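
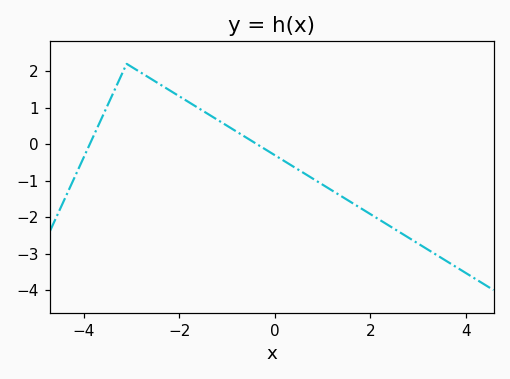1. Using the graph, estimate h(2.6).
-2.4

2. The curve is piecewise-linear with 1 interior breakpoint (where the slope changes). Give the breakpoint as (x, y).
(-3.1, 2.2)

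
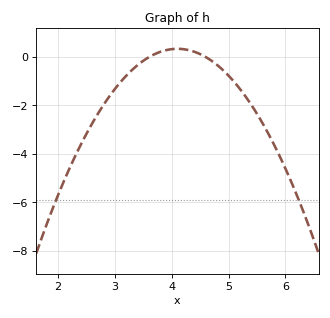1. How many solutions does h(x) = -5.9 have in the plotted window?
2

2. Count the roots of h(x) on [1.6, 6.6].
2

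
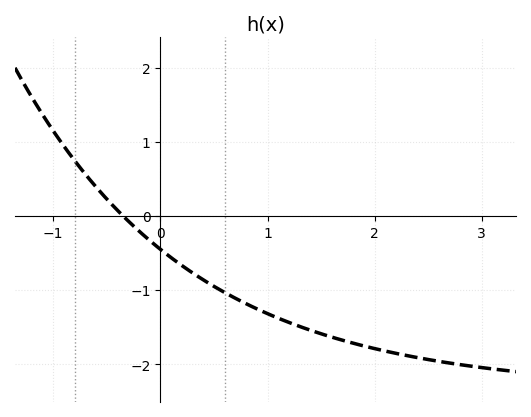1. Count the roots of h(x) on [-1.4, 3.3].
1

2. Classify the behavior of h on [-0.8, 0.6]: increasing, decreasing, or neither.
decreasing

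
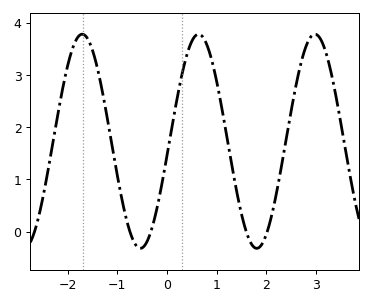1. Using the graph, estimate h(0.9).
3.3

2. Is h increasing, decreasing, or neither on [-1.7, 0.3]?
neither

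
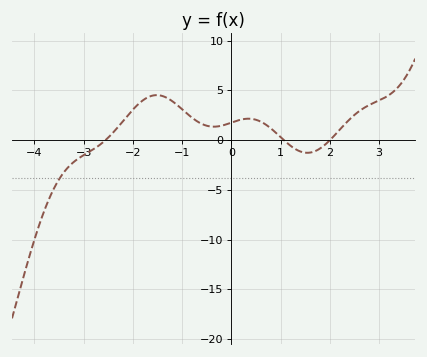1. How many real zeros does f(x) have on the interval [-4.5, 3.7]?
3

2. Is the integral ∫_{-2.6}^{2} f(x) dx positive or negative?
positive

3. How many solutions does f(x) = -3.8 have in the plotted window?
1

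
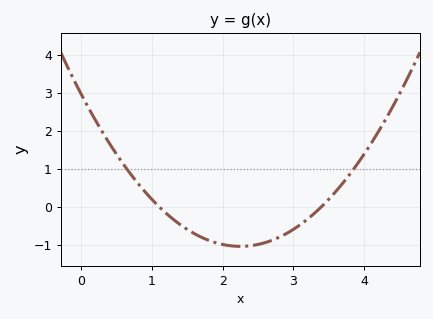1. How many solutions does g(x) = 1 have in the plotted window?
2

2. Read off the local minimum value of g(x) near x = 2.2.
-1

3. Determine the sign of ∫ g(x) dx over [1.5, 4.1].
negative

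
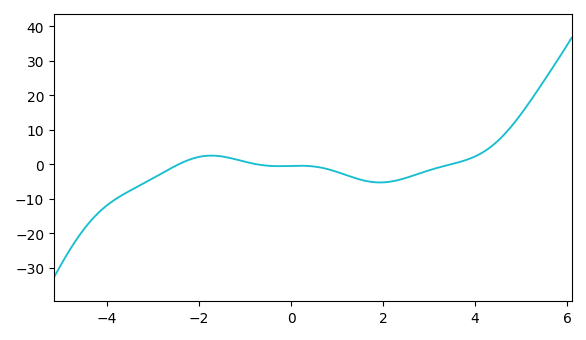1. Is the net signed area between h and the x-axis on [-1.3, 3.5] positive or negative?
negative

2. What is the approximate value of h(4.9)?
12.8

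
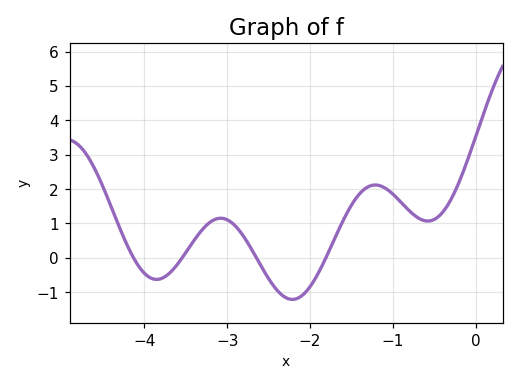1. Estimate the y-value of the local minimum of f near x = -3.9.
-0.628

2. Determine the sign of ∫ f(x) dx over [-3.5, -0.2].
positive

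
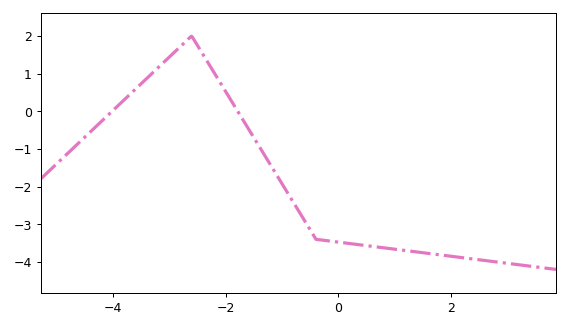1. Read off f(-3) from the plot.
1.4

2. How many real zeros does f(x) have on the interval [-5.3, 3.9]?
2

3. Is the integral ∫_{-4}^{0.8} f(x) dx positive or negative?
negative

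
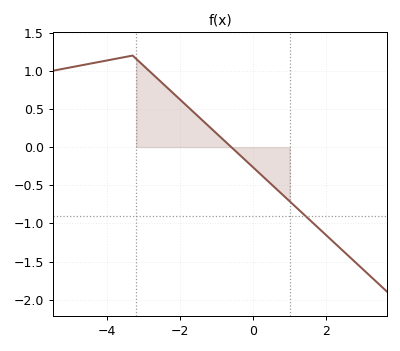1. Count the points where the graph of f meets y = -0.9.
1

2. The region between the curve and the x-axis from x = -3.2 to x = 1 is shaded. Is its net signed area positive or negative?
positive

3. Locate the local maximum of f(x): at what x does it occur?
-3.4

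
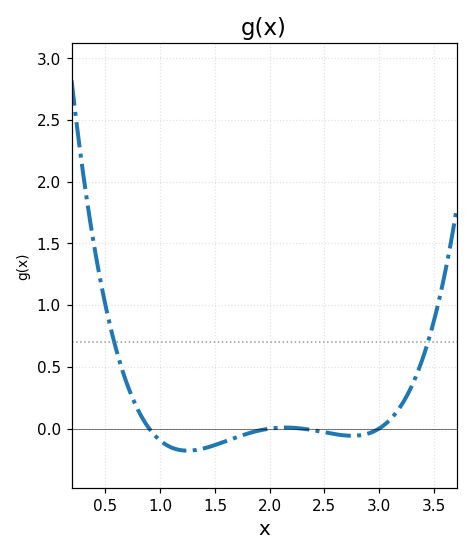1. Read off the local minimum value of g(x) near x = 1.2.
-0.178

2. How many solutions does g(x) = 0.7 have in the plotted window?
2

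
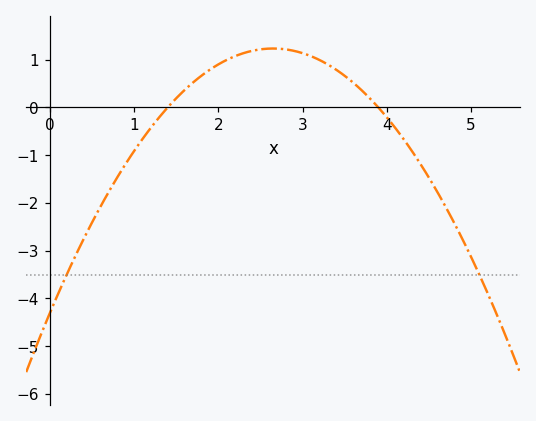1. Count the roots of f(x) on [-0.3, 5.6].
2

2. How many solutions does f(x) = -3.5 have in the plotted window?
2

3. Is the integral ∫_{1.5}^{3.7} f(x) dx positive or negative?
positive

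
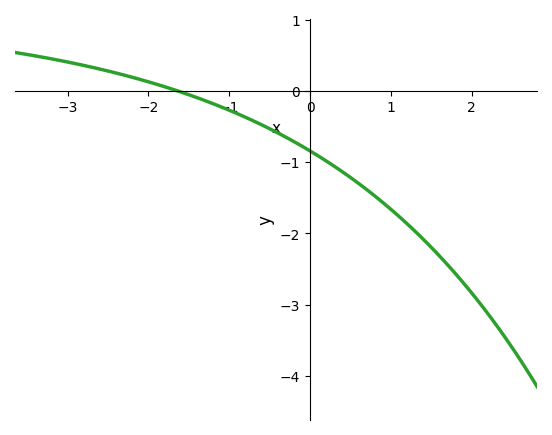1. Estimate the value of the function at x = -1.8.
0.061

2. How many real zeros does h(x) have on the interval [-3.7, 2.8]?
1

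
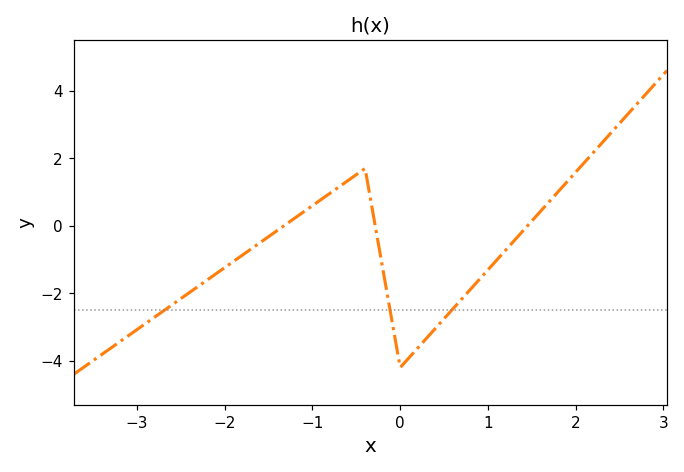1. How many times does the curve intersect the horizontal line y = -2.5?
3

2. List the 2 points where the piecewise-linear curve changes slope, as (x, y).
(-0.4, 1.7); (0, -4.2)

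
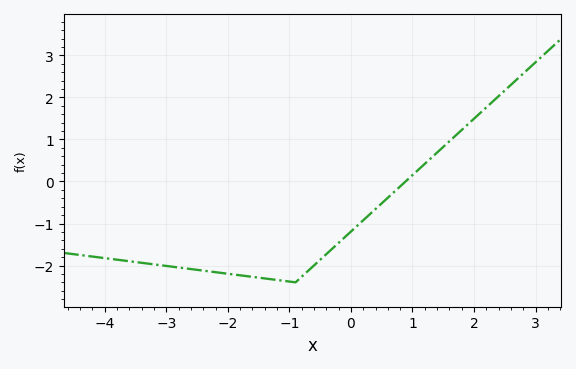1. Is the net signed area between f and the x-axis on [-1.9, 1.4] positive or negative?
negative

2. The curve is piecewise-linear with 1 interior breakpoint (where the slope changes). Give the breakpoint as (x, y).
(-0.9, -2.4)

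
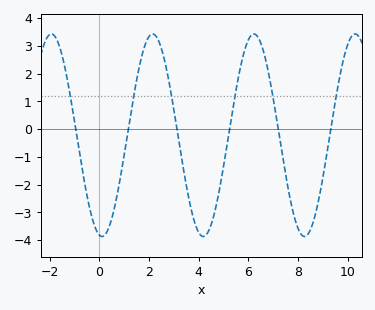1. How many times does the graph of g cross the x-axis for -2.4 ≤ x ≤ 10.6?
6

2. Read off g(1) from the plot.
-0.9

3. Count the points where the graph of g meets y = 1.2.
6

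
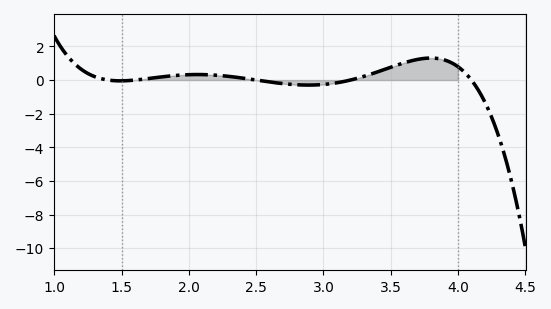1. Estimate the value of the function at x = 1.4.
0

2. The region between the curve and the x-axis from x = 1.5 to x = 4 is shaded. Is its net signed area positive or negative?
positive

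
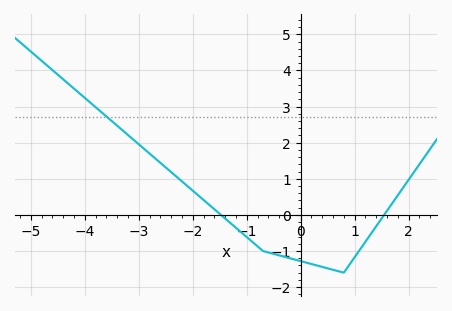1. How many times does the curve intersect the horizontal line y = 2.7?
1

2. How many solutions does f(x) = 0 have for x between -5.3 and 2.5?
2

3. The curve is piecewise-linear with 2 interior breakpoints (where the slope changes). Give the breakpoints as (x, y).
(-0.7, -1); (0.8, -1.6)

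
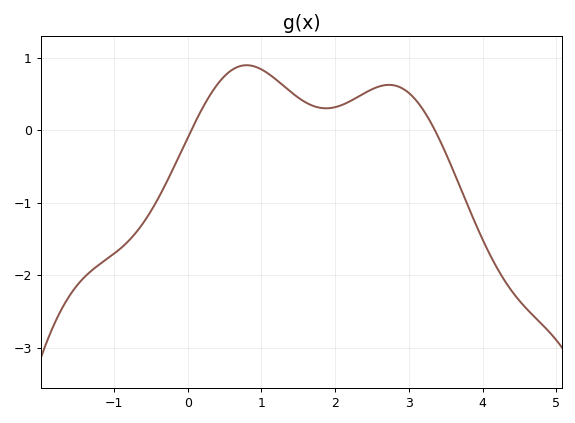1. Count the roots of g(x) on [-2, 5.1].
2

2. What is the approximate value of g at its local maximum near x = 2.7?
0.6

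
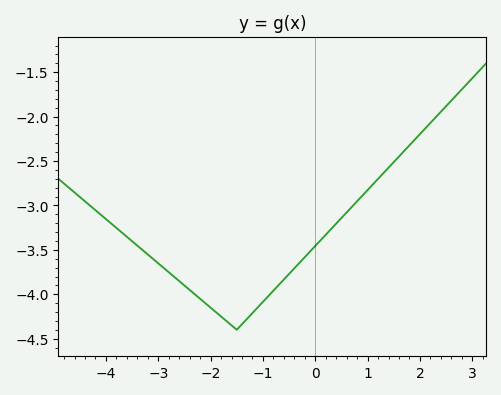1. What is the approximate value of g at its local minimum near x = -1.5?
-4.4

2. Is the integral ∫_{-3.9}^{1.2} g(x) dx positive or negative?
negative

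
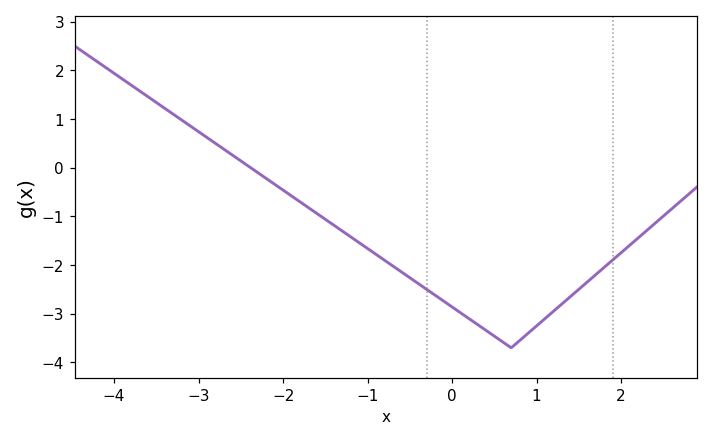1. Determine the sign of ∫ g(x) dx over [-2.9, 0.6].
negative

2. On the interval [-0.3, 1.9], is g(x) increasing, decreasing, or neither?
neither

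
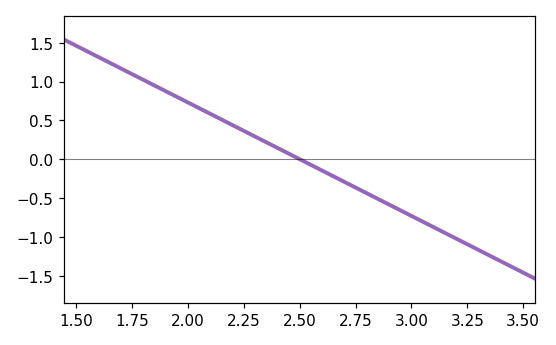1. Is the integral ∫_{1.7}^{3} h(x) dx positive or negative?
positive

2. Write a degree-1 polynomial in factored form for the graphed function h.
y = -1.46(x - 2.5)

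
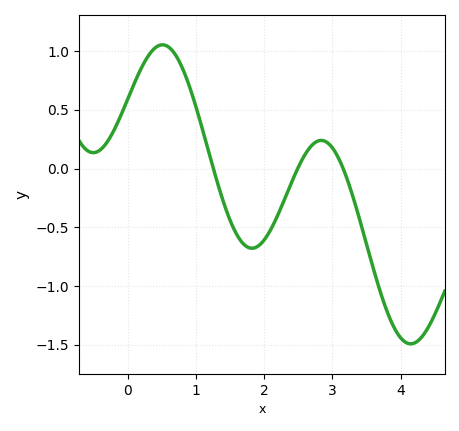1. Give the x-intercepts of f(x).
1.25, 2.49, 3.16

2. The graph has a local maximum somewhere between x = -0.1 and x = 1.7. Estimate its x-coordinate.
0.508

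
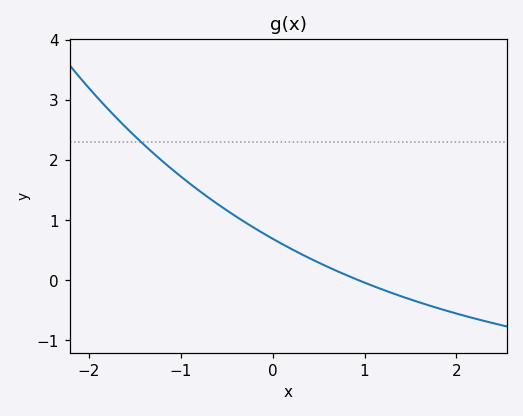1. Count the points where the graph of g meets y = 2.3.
1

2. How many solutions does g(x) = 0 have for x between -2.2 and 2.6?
1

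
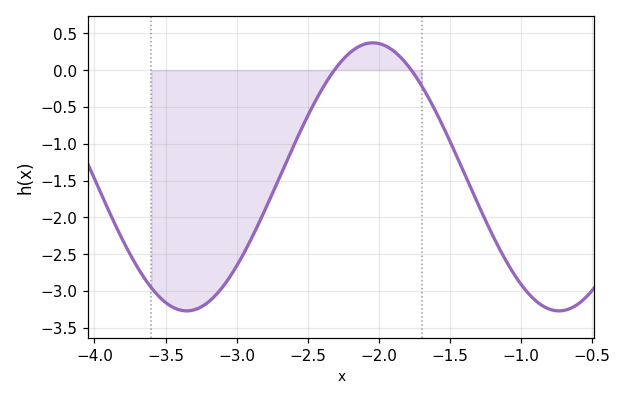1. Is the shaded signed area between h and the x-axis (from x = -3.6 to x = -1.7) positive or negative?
negative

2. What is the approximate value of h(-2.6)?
-1.05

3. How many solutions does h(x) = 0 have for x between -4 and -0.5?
2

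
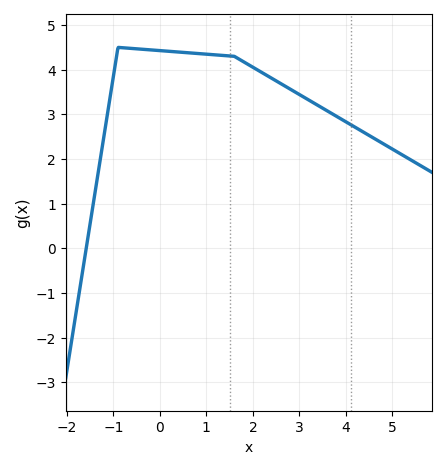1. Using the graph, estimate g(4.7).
2.4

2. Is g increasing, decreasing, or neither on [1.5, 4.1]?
decreasing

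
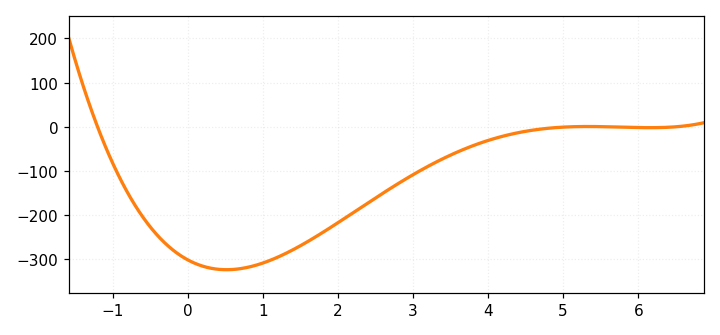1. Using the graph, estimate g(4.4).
-10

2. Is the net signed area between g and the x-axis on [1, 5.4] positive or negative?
negative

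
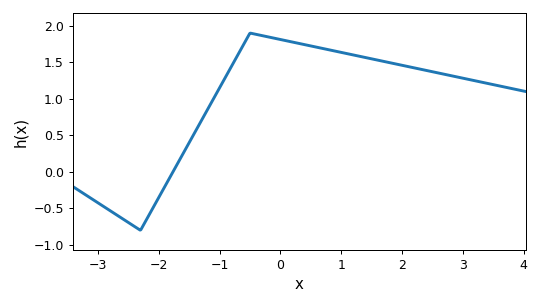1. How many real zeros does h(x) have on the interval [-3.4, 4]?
1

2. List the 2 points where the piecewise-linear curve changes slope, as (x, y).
(-2.3, -0.8); (-0.5, 1.9)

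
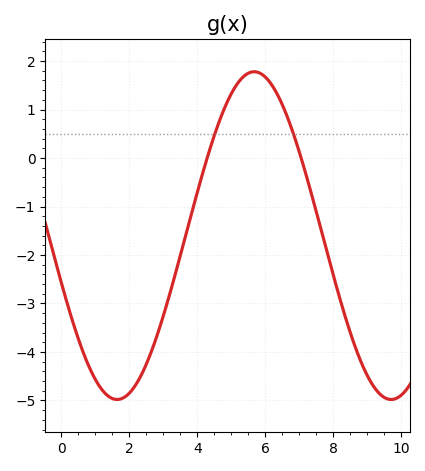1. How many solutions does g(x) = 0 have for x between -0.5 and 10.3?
2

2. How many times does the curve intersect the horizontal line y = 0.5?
2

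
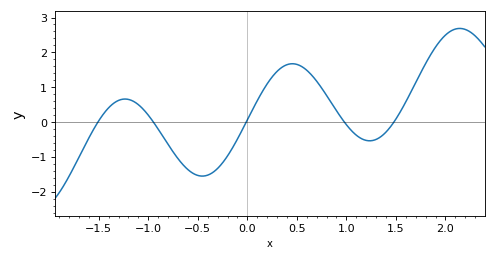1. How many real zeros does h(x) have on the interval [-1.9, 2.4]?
5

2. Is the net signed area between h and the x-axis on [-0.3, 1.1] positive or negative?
positive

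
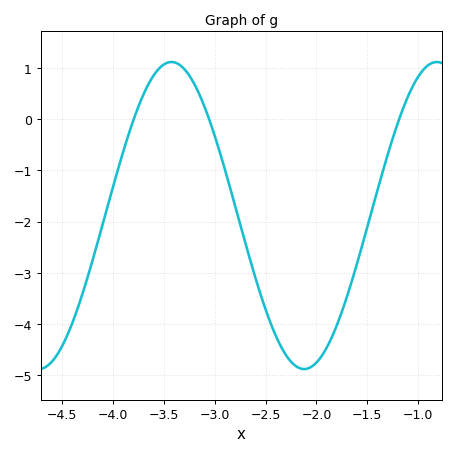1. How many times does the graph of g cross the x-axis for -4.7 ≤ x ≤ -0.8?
3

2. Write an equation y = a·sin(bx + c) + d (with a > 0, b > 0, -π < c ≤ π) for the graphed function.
y = 3sin(2.4x - 2.7) - 1.88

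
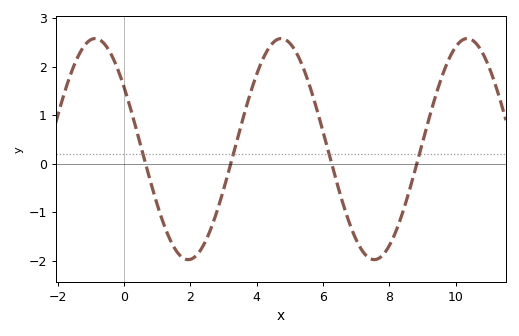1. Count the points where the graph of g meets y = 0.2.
4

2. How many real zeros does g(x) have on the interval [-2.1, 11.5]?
4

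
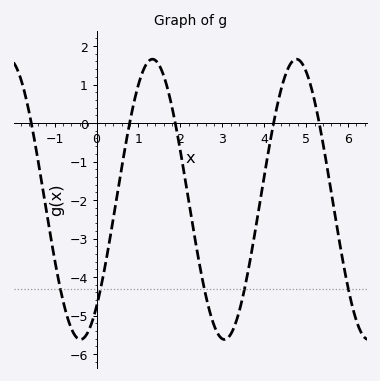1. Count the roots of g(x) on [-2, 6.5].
5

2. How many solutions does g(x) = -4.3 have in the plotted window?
5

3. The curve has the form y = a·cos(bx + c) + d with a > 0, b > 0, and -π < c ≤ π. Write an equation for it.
y = 3.64cos(1.83x - 2.44) - 1.98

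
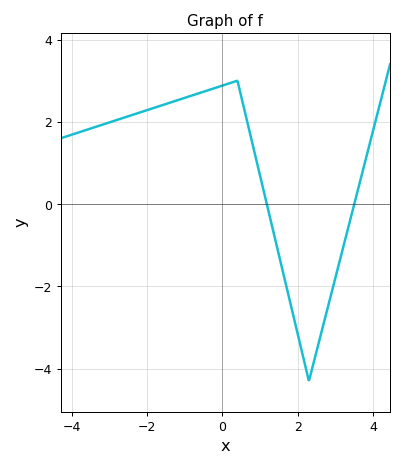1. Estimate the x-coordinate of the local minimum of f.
2.2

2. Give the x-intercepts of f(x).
1.2, 3.6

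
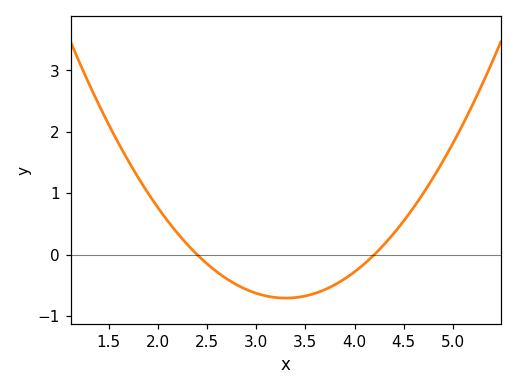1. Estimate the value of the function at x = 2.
0.766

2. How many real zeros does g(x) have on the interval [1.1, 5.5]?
2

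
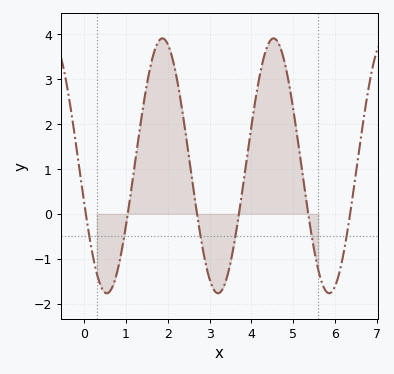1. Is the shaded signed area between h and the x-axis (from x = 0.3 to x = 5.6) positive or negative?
positive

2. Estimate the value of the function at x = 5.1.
1.72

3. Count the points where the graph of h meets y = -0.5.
6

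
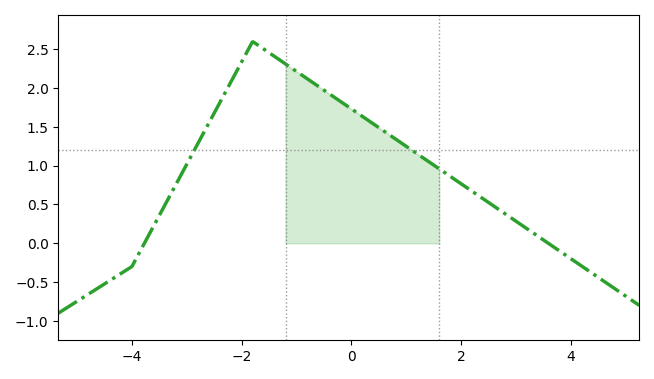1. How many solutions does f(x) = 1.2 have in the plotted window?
2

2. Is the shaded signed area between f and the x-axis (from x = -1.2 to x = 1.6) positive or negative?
positive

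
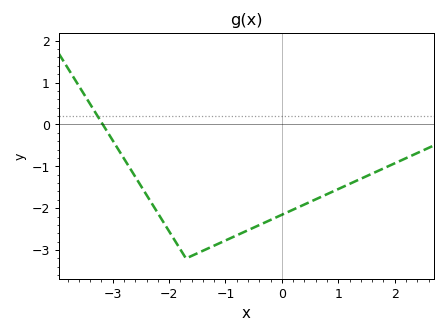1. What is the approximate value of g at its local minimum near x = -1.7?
-3.2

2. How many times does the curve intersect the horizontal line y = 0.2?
1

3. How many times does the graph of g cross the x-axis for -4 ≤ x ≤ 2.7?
1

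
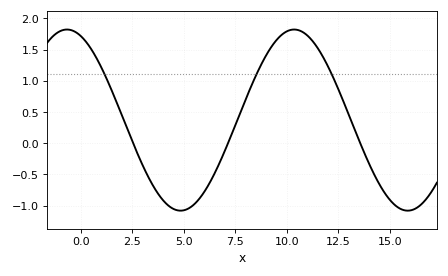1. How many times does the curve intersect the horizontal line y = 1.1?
3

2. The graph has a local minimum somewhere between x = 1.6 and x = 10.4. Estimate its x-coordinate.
4.84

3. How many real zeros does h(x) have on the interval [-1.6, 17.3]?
3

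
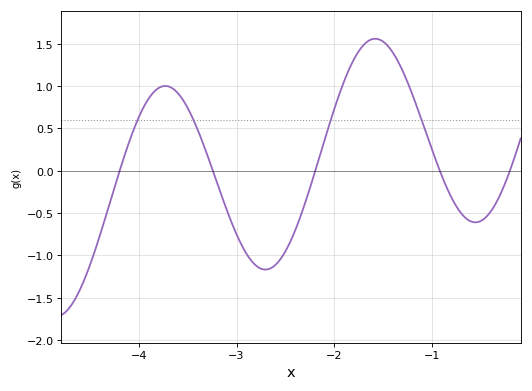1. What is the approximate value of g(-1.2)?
0.888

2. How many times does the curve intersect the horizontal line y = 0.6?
4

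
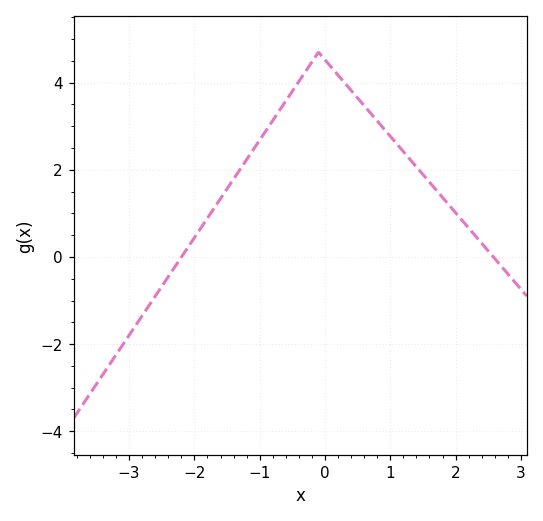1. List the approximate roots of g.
-2.2, 2.58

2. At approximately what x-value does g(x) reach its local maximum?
-0.101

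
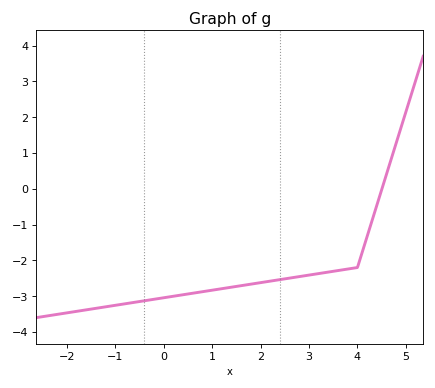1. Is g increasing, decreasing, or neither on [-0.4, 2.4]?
increasing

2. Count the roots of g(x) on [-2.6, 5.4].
1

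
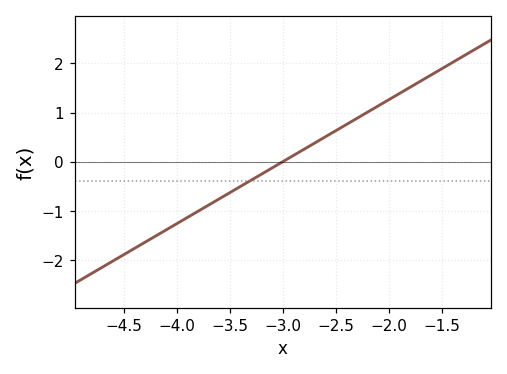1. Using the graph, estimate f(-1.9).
1.39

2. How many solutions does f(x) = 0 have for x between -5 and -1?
1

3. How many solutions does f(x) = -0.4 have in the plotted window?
1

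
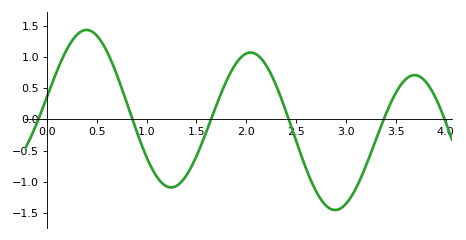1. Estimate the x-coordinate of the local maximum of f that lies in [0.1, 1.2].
0.4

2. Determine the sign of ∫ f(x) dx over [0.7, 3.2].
negative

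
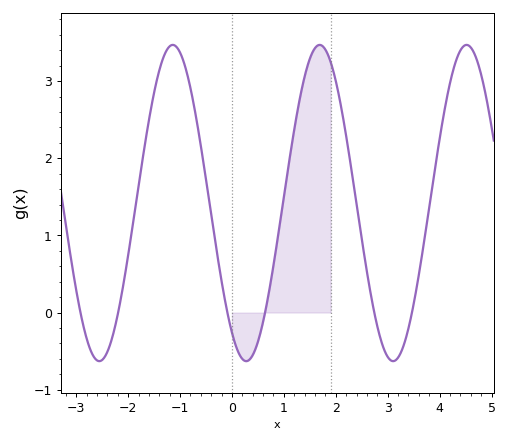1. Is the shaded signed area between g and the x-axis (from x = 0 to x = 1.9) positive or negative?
positive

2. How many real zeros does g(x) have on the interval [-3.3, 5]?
6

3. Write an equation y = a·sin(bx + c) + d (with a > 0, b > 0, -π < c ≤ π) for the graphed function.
y = 2.05sin(2.2x - 2.2) + 1.42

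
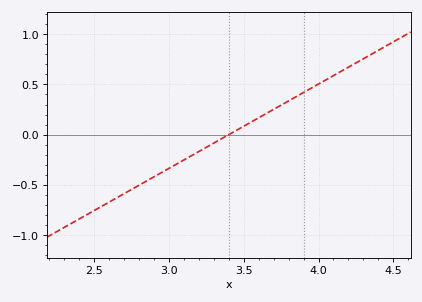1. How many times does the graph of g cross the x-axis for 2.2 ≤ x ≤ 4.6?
1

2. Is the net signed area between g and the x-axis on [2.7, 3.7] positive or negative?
negative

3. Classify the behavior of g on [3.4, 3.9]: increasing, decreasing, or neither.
increasing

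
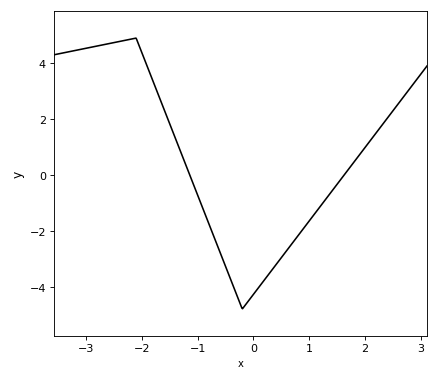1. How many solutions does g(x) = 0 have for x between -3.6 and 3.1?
2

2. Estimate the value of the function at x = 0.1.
-4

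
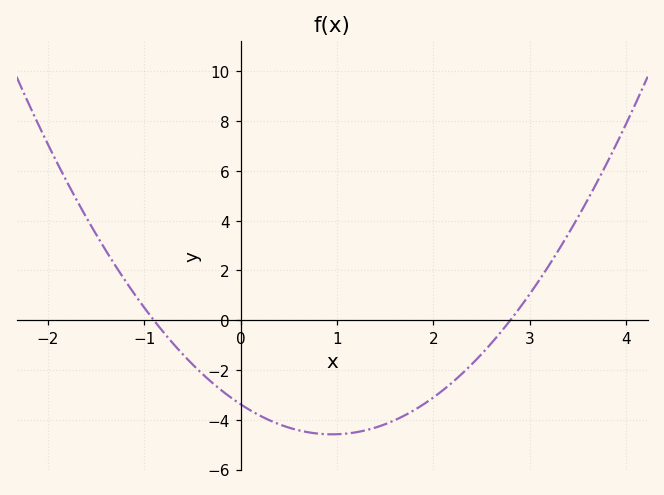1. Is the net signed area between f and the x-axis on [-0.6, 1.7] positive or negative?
negative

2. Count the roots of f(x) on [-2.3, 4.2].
2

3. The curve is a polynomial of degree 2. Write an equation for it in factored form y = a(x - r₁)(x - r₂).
y = 1.34(x + 0.9)(x - 2.8)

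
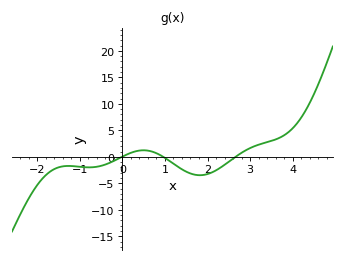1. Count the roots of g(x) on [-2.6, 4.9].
3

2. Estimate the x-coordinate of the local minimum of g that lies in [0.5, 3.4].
1.82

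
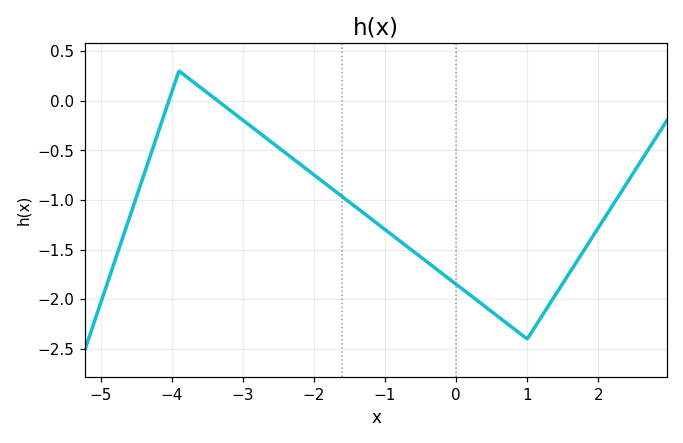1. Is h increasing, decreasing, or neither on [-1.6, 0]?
decreasing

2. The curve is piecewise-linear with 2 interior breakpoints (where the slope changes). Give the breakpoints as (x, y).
(-3.9, 0.3); (1, -2.4)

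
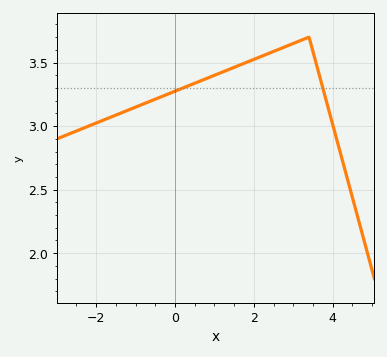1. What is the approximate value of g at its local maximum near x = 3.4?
3.7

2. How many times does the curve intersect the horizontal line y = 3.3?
2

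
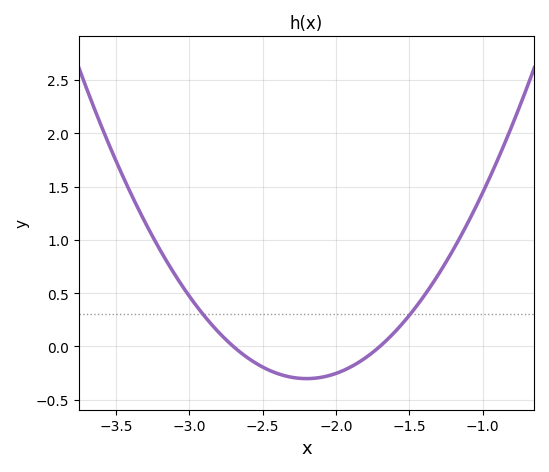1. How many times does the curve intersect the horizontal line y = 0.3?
2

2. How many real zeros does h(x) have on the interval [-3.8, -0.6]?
2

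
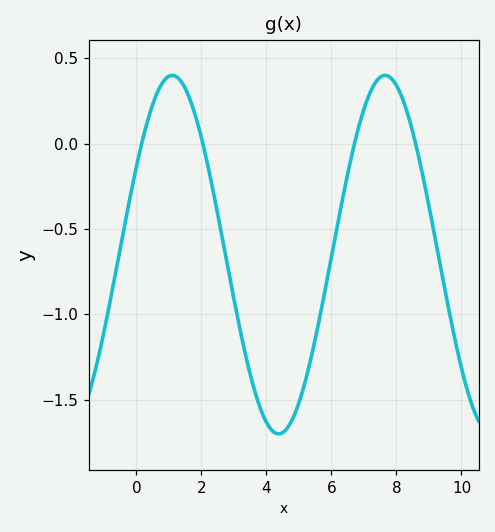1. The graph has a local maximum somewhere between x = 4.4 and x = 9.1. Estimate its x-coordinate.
7.6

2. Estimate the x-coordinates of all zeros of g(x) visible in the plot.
0.2, 2, 6.8, 8.6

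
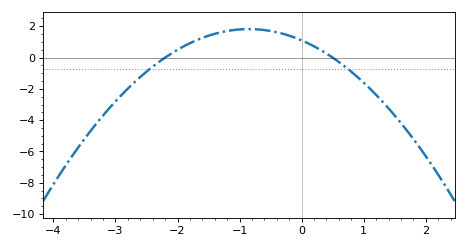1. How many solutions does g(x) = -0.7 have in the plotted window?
2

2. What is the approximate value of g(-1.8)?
0.92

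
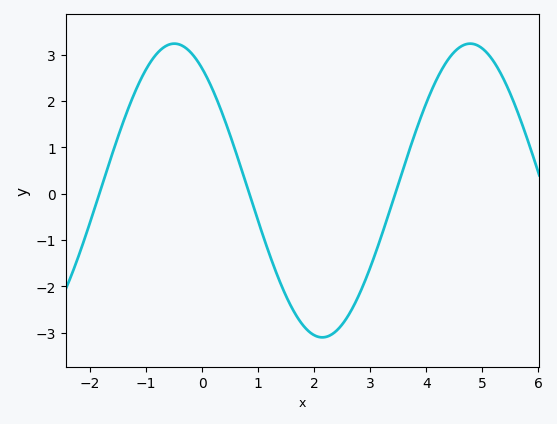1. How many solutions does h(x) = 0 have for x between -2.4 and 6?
3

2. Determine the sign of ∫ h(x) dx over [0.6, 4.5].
negative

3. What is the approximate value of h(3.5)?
0.2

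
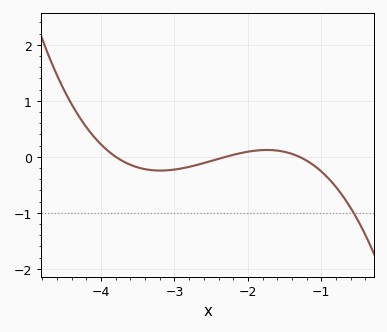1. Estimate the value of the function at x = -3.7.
-0.081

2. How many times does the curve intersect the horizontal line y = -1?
1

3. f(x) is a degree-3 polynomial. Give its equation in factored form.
y = -0.24(x + 3.8)(x + 2.3)(x + 1.3)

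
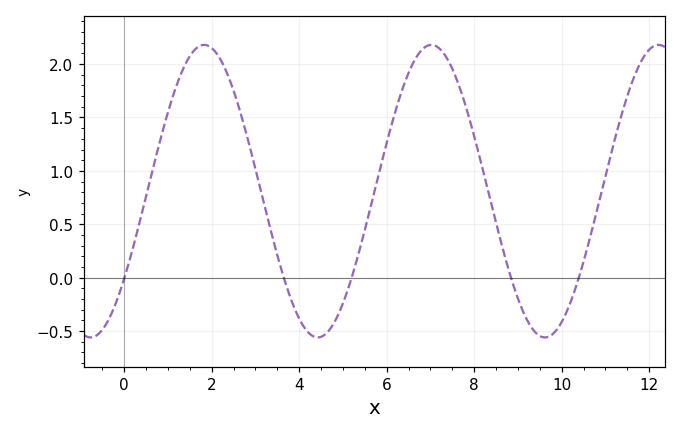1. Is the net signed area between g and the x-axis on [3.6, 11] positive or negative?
positive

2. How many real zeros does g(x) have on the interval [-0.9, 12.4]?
5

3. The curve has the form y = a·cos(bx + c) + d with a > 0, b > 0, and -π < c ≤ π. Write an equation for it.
y = 1.37cos(1.2x - 2.2) + 0.81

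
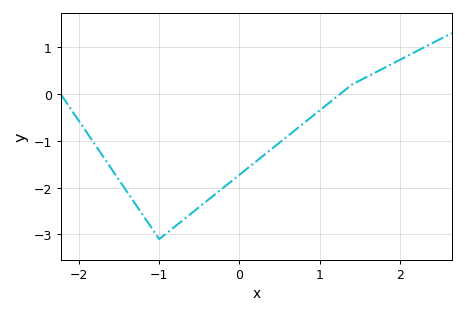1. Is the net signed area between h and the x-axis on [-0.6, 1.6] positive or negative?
negative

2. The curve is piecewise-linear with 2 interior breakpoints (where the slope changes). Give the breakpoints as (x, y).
(-1, -3.1); (1.4, 0.2)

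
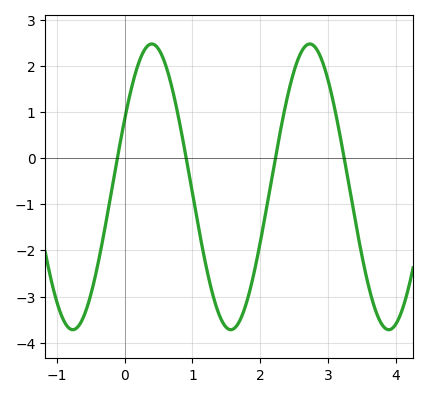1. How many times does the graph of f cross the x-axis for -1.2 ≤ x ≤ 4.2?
4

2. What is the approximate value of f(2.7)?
2.5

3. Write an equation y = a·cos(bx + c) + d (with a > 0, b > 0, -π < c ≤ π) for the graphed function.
y = 3.1cos(2.7x - 1.1) - 0.62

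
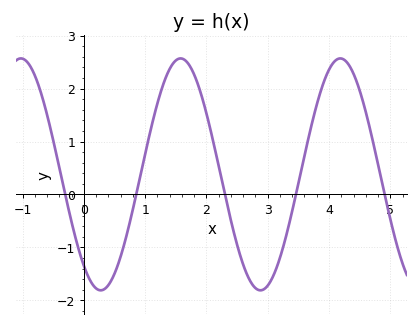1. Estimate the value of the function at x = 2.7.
-1.6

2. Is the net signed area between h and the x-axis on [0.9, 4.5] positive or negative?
positive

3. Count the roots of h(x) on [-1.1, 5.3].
5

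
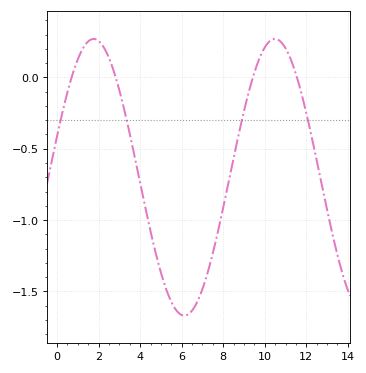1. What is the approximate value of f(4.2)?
-0.877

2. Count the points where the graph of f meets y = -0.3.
4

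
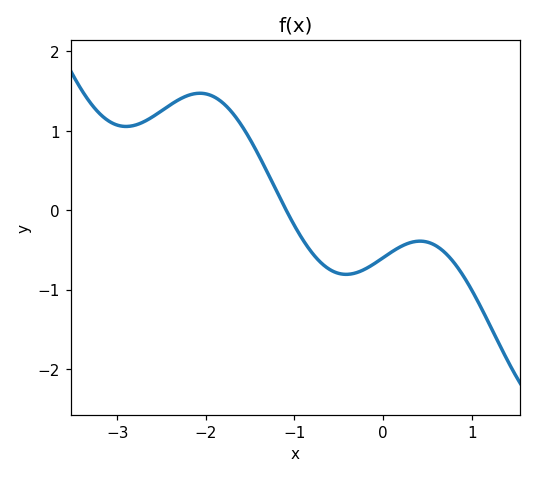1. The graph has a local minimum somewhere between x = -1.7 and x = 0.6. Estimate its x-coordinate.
-0.4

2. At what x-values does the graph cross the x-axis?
-1.1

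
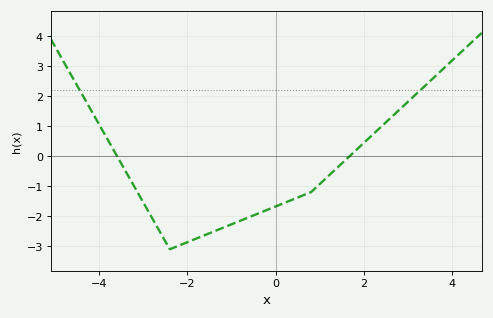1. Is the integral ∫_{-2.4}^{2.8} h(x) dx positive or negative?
negative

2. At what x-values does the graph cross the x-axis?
-3.6, 1.6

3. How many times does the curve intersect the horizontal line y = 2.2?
2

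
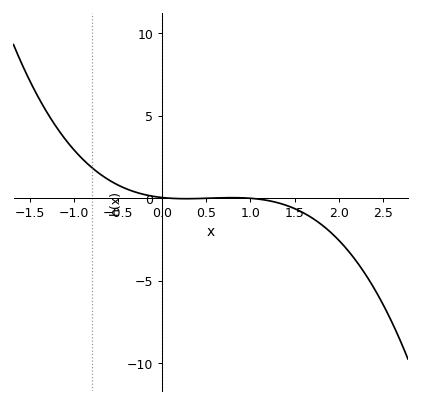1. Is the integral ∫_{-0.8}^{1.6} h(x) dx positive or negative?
positive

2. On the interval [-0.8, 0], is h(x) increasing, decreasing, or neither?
decreasing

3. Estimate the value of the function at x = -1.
3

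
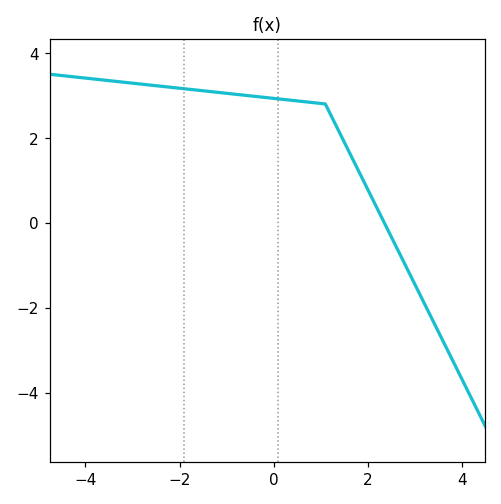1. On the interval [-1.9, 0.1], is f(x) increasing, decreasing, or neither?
decreasing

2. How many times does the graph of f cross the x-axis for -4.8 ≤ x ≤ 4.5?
1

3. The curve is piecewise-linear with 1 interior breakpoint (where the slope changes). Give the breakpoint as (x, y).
(1.1, 2.8)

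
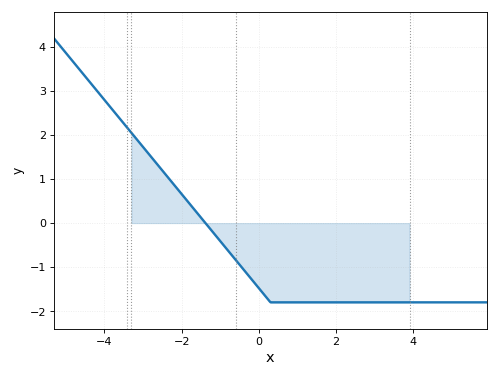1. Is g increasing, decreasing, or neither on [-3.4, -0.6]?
decreasing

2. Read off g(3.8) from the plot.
-1.8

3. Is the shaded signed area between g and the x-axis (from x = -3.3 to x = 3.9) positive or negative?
negative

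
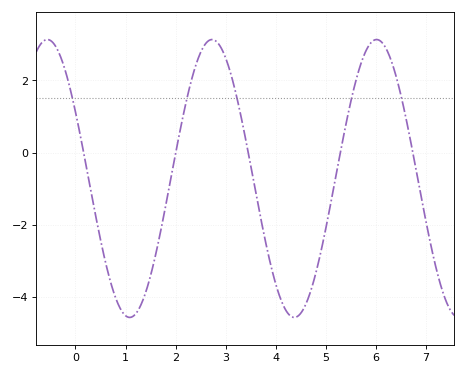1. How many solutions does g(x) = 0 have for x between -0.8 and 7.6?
5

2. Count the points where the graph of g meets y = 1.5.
5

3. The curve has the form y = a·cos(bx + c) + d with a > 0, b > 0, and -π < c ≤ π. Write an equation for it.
y = 3.85cos(1.9x + 1.1) - 0.72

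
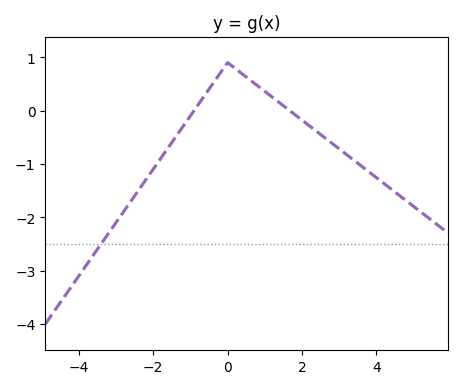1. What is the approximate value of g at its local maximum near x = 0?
0.899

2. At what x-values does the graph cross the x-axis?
-0.9, 1.67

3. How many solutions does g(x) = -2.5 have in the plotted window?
1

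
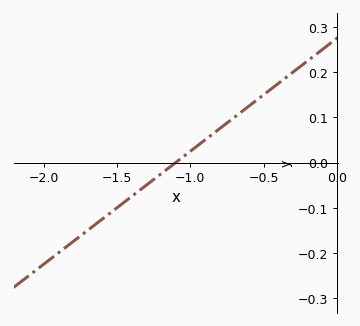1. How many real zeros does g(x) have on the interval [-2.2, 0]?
1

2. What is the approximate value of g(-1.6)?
-0.125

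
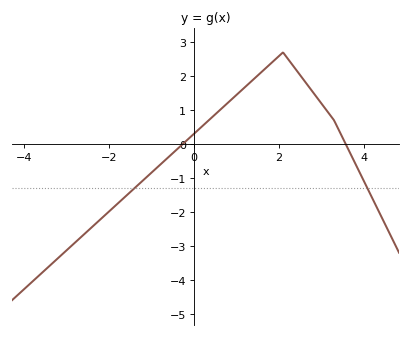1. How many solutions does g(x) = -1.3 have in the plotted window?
2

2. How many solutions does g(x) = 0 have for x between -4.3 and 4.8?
2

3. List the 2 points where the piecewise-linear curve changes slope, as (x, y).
(2.1, 2.7); (3.3, 0.7)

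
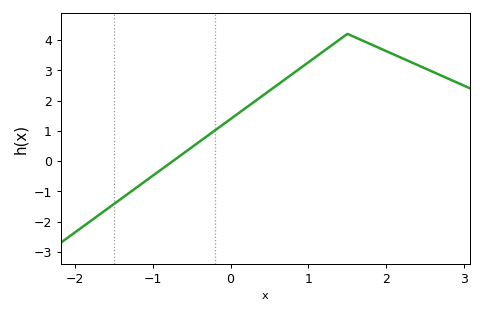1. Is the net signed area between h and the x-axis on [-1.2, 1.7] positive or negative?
positive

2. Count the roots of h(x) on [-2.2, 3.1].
1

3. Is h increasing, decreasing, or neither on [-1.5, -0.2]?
increasing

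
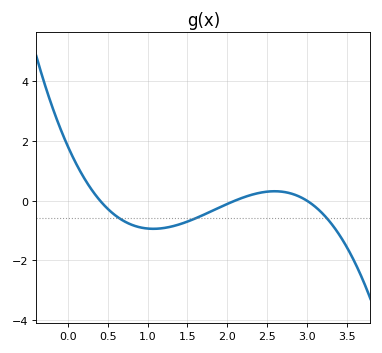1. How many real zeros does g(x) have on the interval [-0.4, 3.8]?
3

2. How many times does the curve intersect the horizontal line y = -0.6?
3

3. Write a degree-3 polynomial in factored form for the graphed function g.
y = -0.71(x - 0.4)(x - 2.1)(x - 3)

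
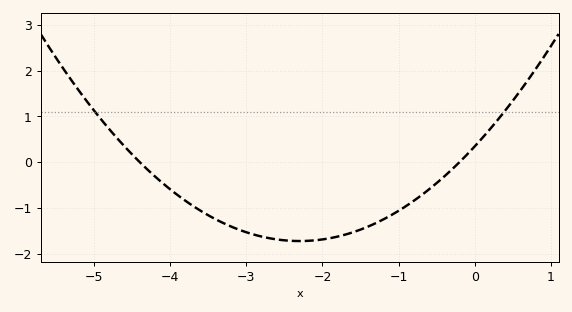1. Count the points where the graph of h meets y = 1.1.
2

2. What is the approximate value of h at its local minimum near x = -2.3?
-1.72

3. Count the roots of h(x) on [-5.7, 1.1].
2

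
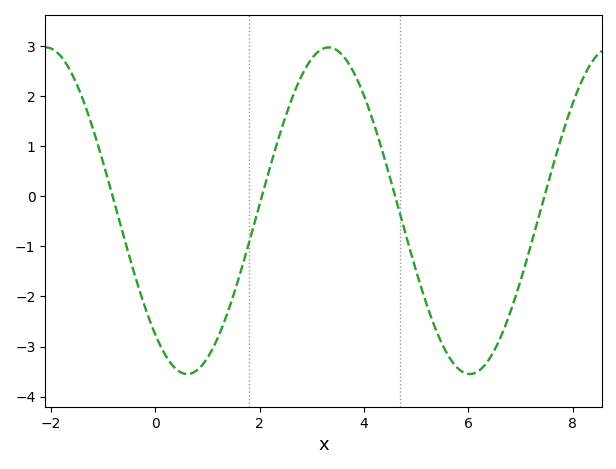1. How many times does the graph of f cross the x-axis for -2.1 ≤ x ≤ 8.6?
4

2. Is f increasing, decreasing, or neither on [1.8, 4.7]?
neither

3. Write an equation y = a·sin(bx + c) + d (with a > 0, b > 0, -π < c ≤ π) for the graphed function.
y = 3.26sin(1.2x - 2.3) - 0.29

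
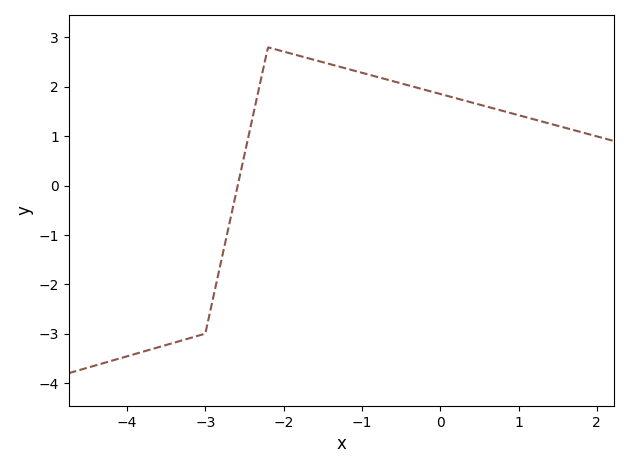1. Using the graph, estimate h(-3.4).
-3.2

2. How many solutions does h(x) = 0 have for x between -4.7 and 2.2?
1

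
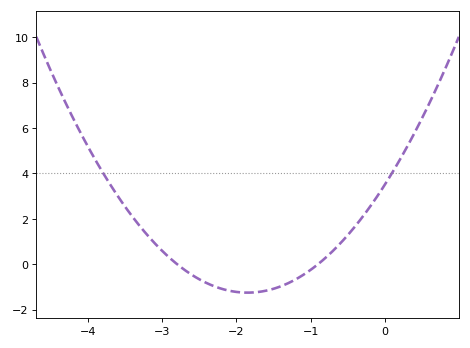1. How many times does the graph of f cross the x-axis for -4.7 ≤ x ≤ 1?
2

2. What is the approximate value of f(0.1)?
4.03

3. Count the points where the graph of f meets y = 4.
2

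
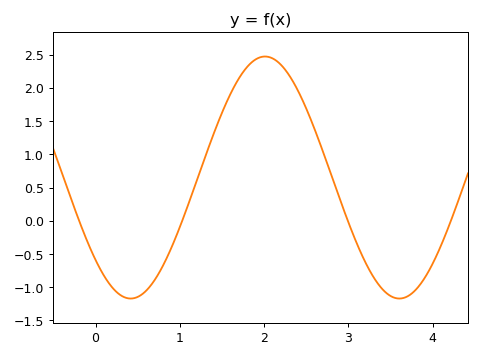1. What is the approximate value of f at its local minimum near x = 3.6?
-1.15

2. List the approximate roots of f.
-0.2, 1, 3, 4.2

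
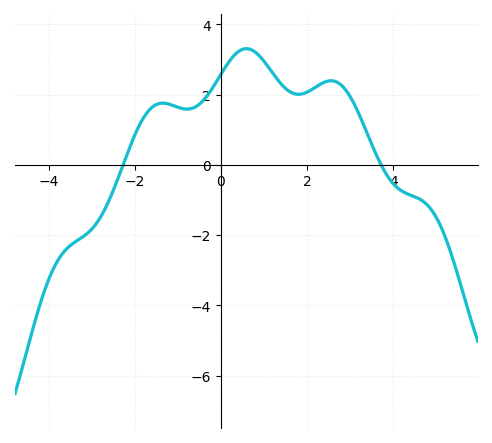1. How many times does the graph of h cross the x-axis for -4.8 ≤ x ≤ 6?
2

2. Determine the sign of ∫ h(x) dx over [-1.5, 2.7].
positive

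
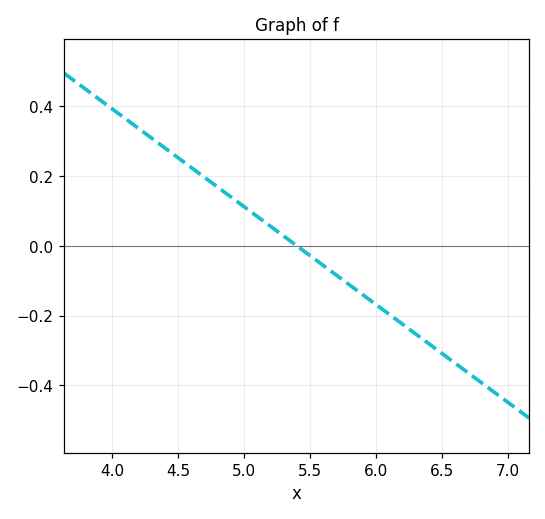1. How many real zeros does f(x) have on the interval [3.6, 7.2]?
1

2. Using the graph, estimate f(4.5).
0.26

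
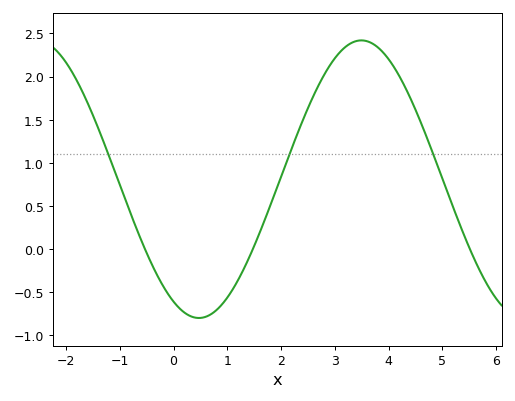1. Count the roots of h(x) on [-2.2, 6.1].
3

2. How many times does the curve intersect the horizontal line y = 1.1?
3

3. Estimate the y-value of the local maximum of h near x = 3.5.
2.4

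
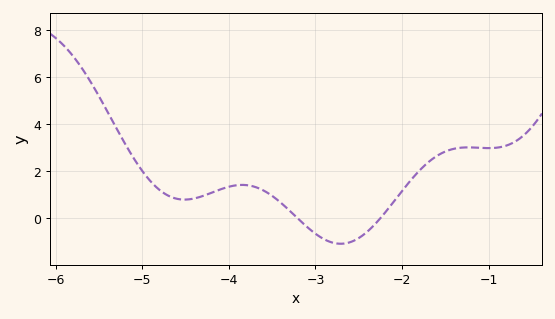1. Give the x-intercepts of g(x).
-3.2, -2.2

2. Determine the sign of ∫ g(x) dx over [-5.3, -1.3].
positive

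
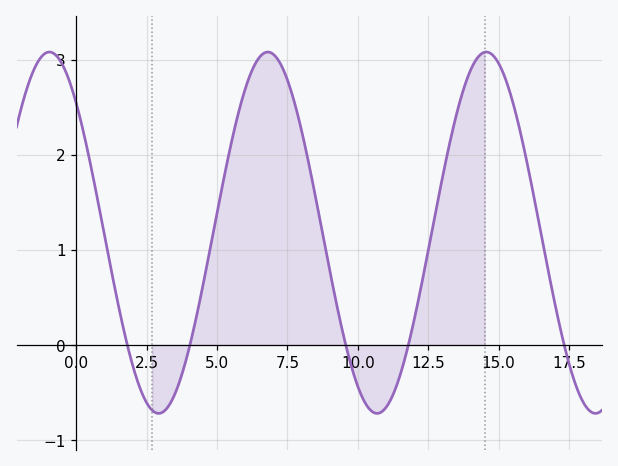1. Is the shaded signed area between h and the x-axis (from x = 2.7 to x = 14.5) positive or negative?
positive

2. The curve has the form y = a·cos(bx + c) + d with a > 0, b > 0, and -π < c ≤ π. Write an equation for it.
y = 1.9cos(0.81x + 0.772) + 1.18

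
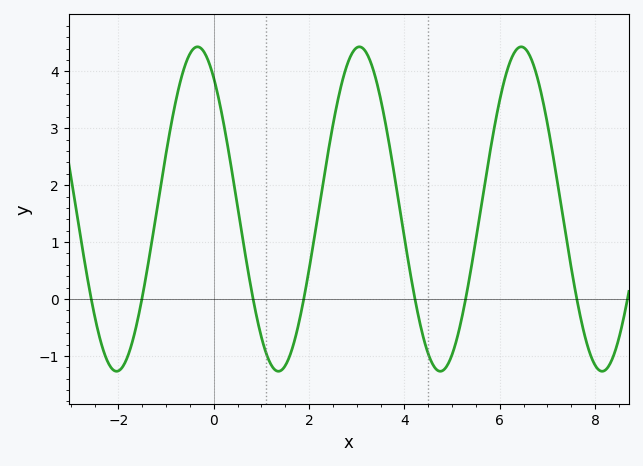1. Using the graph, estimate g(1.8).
-0.368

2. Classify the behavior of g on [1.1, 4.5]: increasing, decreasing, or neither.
neither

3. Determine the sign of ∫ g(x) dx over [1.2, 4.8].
positive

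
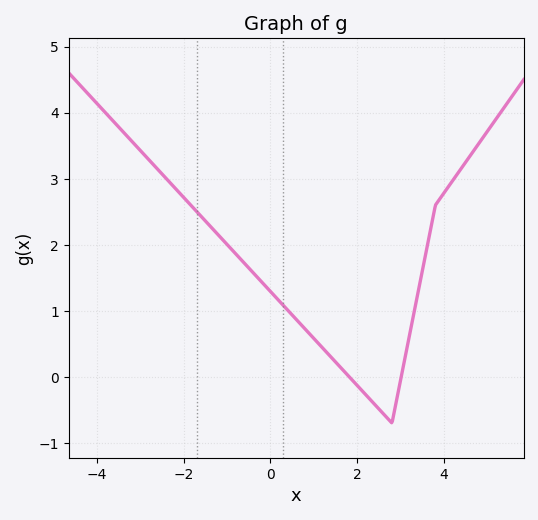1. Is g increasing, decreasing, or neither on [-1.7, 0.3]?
decreasing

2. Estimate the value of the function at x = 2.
-0.13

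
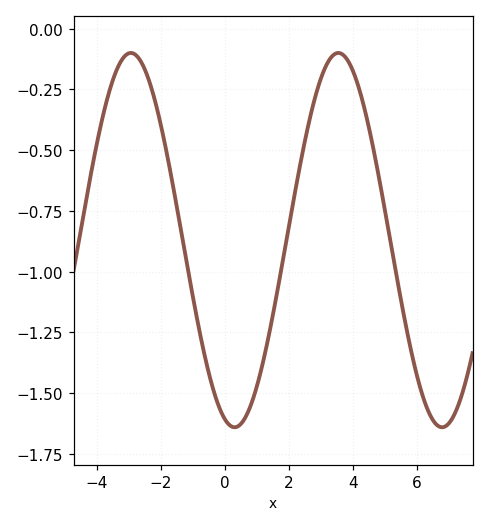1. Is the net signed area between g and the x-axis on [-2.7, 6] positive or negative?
negative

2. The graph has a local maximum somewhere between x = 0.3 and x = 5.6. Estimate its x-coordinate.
3.55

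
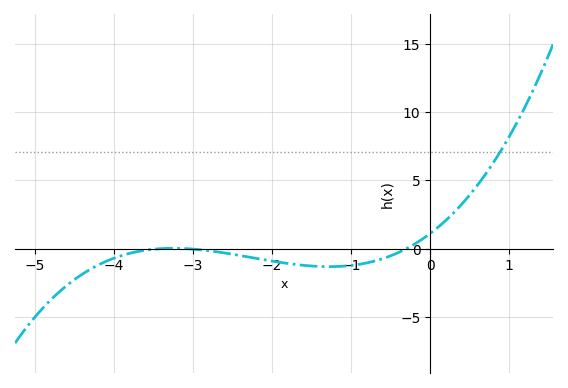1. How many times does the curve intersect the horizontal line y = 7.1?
1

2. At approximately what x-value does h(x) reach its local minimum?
-1.3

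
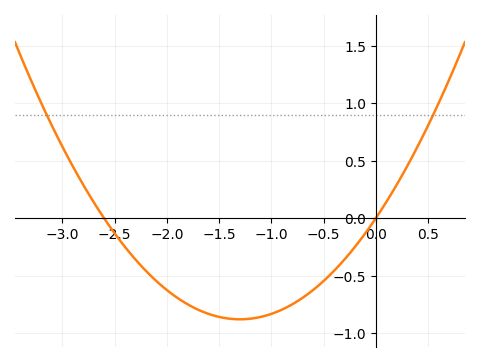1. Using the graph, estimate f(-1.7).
-0.8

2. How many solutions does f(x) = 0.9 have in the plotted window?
2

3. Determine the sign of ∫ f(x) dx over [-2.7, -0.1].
negative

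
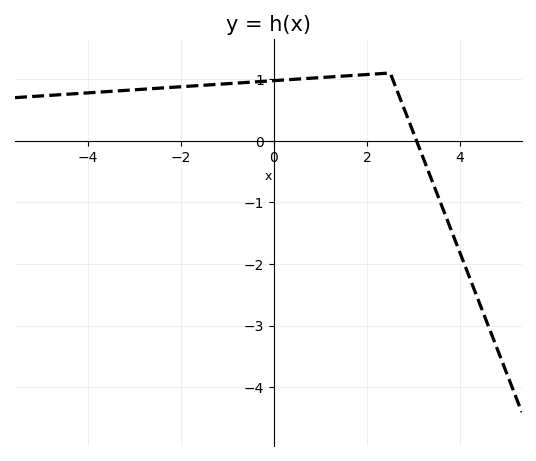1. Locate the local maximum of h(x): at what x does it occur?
2.5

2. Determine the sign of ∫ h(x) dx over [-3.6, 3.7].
positive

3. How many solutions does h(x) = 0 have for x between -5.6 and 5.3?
1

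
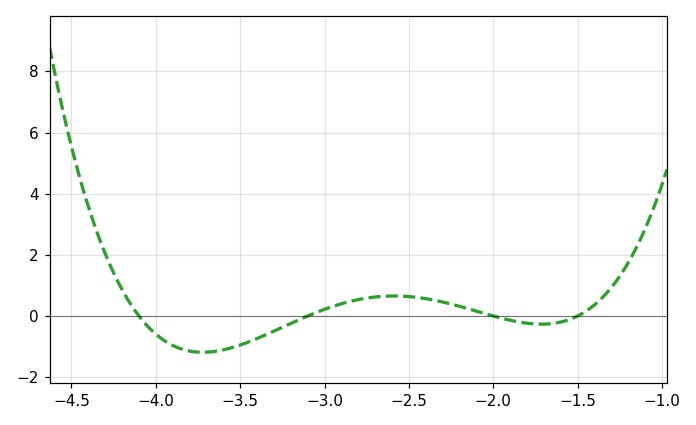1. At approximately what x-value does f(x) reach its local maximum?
-2.6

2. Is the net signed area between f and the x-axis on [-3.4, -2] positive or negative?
positive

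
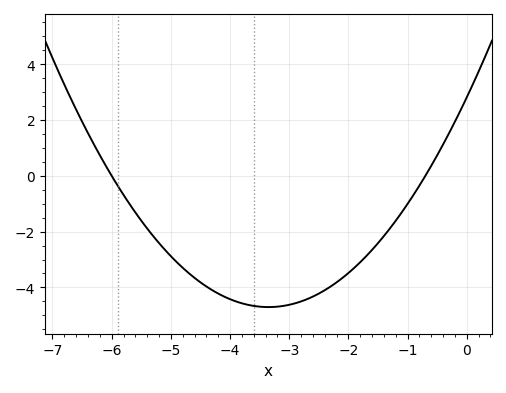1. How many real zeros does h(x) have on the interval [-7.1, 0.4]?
2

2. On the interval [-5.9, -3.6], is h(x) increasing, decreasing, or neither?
decreasing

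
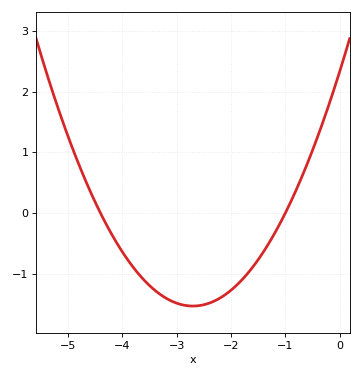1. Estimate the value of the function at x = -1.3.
-0.5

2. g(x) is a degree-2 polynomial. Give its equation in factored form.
y = 0.53(x + 4.4)(x + 1)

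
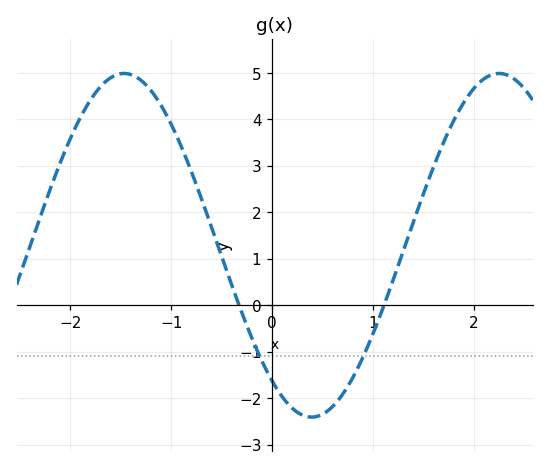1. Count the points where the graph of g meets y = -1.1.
2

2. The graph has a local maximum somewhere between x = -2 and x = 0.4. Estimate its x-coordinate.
-1.5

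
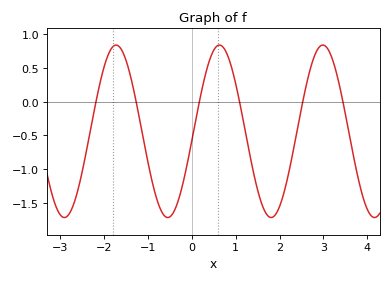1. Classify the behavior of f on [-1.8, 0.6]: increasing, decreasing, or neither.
neither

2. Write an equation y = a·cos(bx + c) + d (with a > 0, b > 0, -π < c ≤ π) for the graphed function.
y = 1.28cos(2.7x - 1.7) - 0.44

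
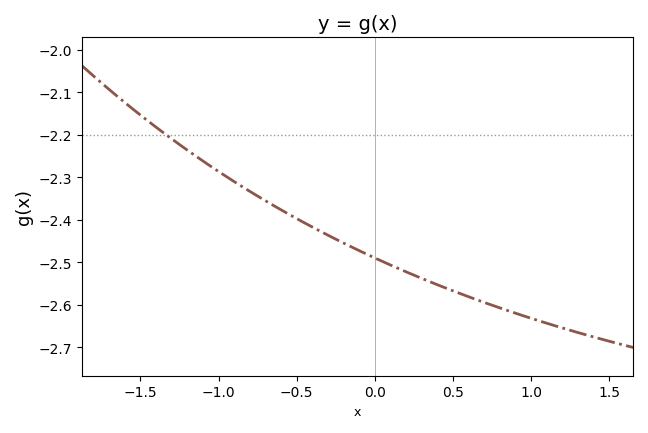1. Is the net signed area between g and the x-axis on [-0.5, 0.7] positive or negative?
negative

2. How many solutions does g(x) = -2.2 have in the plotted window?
1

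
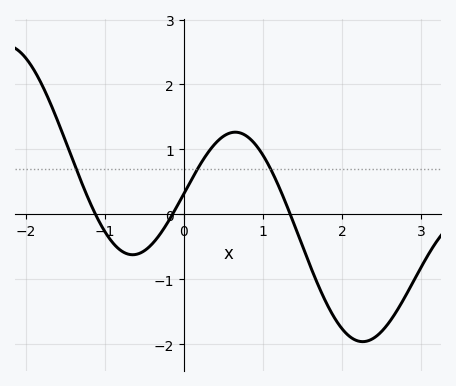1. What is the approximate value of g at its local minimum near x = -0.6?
-0.6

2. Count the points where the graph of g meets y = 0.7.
3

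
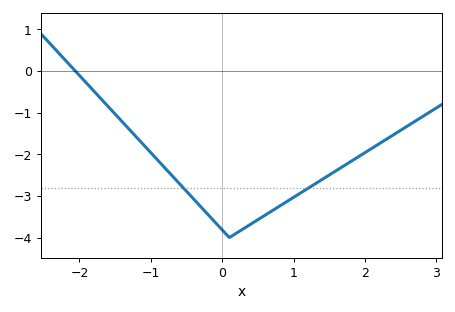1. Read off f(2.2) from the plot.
-1.75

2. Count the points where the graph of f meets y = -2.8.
2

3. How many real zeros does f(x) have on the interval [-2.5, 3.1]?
1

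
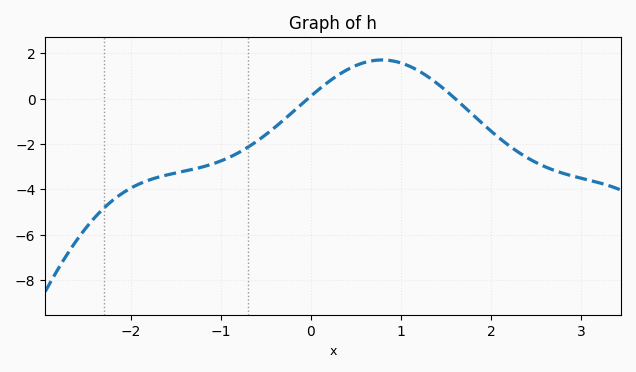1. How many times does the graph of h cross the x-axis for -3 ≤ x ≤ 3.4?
2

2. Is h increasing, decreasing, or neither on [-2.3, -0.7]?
increasing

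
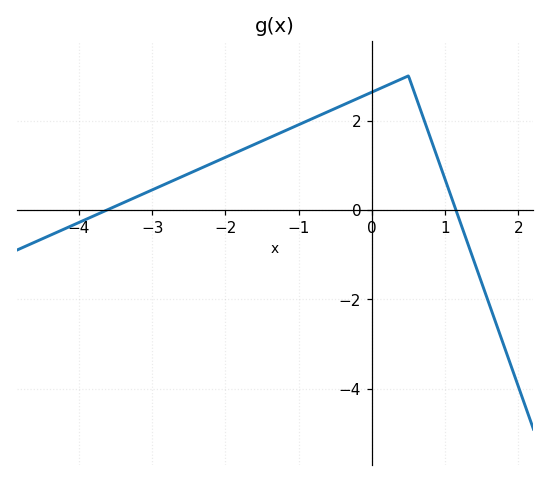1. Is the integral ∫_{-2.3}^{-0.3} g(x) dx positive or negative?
positive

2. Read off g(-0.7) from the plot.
2.13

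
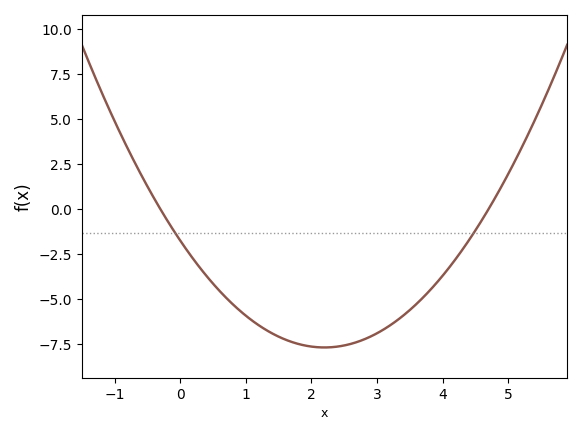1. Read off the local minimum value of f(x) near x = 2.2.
-7.6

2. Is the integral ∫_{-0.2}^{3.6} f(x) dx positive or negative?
negative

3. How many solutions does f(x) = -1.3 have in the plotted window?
2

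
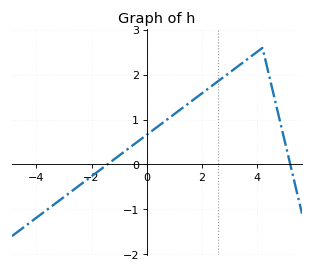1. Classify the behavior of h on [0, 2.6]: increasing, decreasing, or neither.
increasing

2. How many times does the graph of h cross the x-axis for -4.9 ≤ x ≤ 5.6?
2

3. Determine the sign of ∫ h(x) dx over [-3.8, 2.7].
positive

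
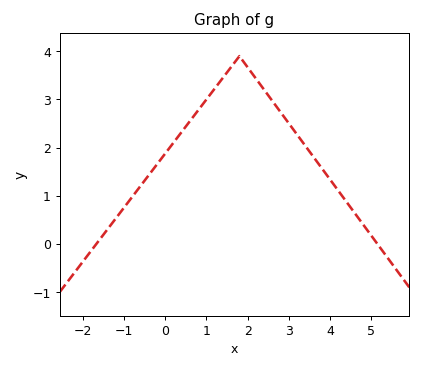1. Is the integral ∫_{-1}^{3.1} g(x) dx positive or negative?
positive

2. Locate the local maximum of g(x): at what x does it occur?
1.8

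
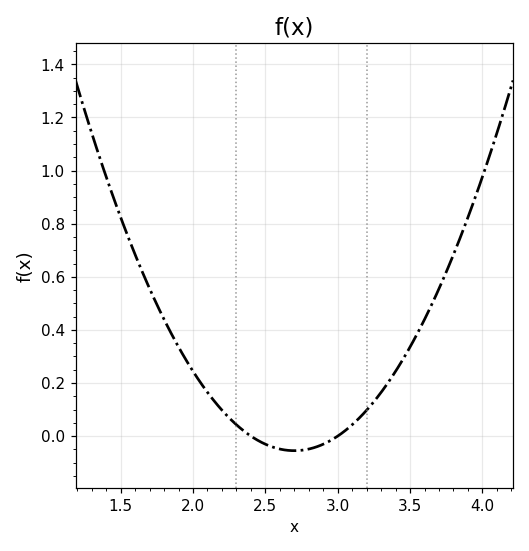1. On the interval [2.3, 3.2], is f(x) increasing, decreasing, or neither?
neither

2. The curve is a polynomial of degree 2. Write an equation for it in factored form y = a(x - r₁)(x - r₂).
y = 0.61(x - 2.4)(x - 3)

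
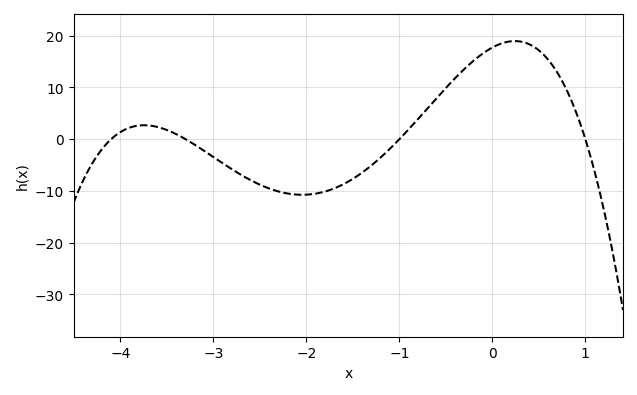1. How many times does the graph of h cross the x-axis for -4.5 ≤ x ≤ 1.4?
4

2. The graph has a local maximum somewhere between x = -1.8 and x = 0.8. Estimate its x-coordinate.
0.2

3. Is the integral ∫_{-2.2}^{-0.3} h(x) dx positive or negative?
negative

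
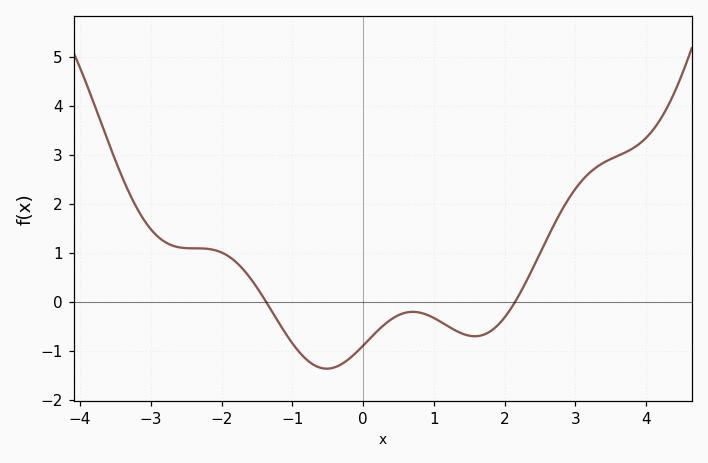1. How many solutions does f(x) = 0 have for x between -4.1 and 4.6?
2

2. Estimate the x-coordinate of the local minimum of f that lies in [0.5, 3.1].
1.58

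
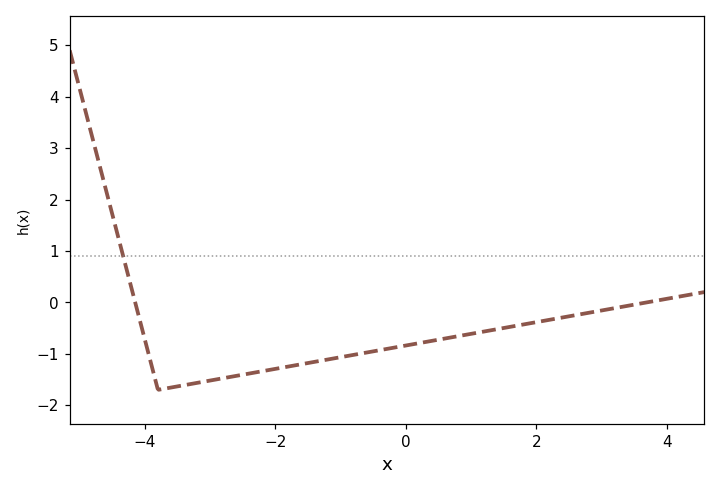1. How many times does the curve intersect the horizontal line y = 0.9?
1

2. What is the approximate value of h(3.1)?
-0.1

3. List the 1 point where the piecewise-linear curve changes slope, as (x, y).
(-3.8, -1.7)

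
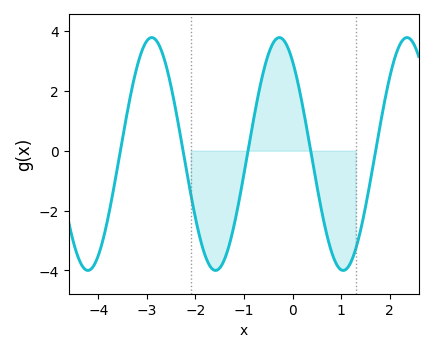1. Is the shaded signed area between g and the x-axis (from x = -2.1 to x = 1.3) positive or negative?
negative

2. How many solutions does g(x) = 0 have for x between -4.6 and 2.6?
5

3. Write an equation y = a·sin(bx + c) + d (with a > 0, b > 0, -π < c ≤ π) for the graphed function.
y = 3.89sin(2.4x + 2.2) - 0.11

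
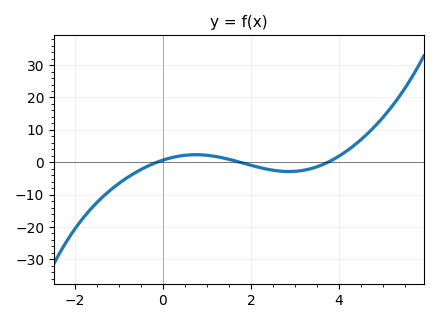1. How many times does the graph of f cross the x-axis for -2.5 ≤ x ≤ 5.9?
3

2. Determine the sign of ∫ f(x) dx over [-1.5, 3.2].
negative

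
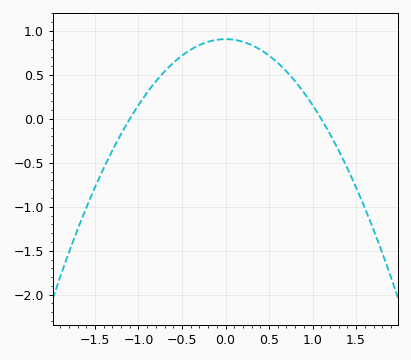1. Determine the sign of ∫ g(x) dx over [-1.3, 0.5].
positive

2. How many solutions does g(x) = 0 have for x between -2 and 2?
2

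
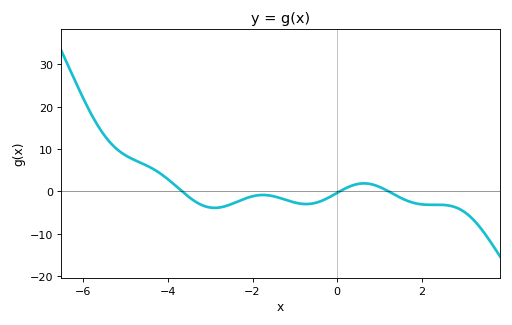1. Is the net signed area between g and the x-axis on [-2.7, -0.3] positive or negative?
negative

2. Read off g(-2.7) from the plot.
-4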